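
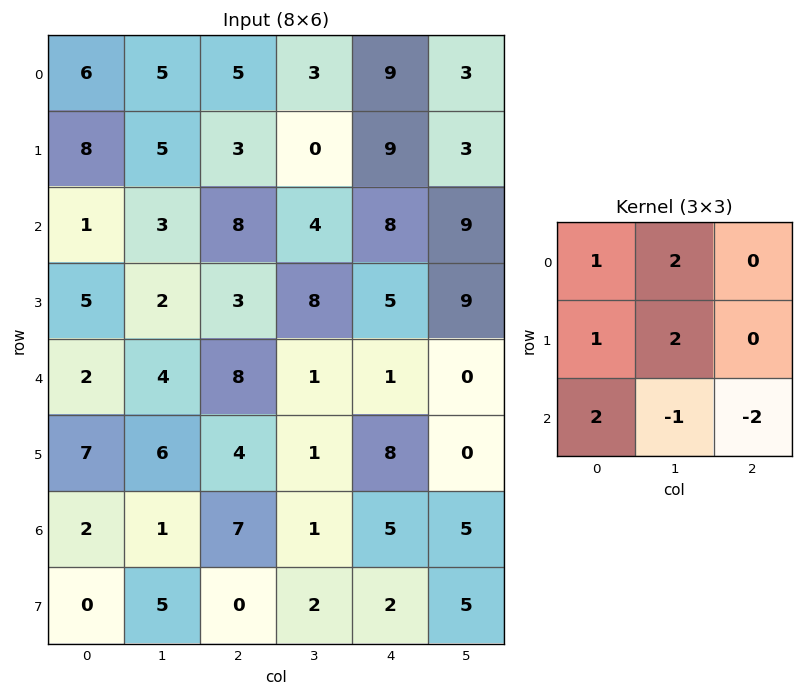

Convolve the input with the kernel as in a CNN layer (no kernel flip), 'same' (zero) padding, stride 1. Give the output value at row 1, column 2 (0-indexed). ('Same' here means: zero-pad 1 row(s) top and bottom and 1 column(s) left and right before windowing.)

The receptive field on the zero-padded input at this output position is [5 5 3 / 5 3 0 / 3 8 4]. Elementwise product with the kernel and sum: 5·1 + 5·2 + 5·1 + 3·2 + 3·2 + 8·-1 + 4·-2.

16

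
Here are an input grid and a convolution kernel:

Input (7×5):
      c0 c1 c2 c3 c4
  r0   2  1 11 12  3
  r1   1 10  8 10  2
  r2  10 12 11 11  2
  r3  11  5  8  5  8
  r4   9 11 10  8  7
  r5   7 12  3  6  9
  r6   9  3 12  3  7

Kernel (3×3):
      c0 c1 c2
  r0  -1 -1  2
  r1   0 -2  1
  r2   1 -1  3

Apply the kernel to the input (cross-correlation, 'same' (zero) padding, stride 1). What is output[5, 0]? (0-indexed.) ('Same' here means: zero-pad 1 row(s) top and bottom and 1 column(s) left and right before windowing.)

11

The receptive field on the zero-padded input at this output position is [0 9 11 / 0 7 12 / 0 9 3]. Elementwise product with the kernel and sum: 0·-1 + 9·-1 + 11·2 + 7·-2 + 12·1 + 0·1 + 9·-1 + 3·3.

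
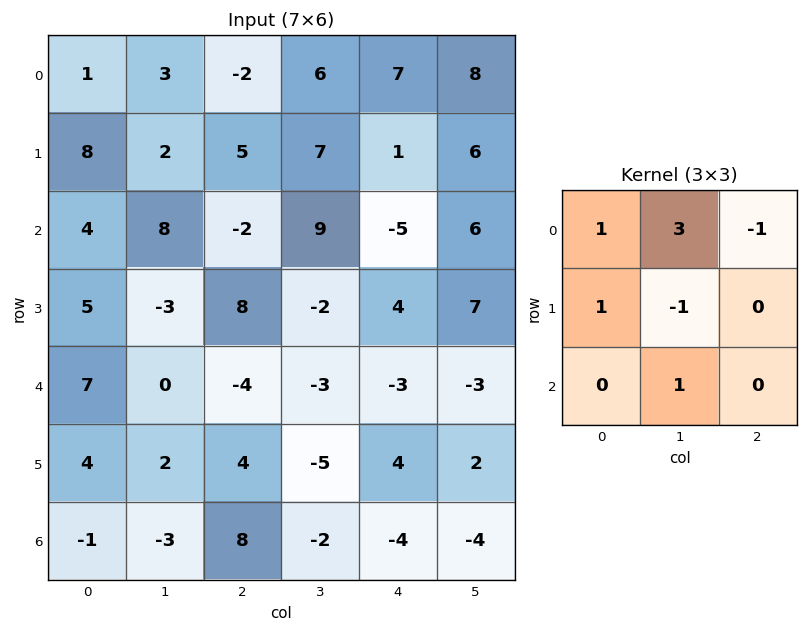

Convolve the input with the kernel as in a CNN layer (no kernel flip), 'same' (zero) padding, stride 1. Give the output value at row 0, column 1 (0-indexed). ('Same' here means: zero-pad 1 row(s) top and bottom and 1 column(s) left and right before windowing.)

0

The receptive field on the zero-padded input at this output position is [0 0 0 / 1 3 -2 / 8 2 5]. Elementwise product with the kernel and sum: 0·1 + 0·3 + 0·-1 + 1·1 + 3·-1 + 2·1.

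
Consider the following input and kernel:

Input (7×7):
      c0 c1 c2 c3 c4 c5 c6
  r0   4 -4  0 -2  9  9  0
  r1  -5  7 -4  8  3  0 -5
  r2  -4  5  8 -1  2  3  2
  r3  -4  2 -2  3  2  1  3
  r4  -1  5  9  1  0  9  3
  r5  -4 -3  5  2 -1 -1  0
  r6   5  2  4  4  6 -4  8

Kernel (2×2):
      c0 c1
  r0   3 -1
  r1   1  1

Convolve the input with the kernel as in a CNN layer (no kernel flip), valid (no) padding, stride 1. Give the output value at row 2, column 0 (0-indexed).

The receptive field on the input at this output position is [-4 5 / -4 2]. Elementwise product with the kernel and sum: -4·3 + 5·-1 + -4·1 + 2·1.

-19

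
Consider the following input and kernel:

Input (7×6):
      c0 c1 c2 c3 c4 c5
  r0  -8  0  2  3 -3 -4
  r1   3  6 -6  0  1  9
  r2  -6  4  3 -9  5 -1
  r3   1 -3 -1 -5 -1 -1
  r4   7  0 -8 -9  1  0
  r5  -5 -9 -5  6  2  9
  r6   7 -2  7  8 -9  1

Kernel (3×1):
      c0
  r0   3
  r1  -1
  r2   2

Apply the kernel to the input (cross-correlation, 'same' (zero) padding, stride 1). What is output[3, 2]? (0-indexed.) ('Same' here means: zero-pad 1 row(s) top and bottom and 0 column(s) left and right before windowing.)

The receptive field on the zero-padded input at this output position is [3 / -1 / -8]. Elementwise product with the kernel and sum: 3·3 + -1·-1 + -8·2.

-6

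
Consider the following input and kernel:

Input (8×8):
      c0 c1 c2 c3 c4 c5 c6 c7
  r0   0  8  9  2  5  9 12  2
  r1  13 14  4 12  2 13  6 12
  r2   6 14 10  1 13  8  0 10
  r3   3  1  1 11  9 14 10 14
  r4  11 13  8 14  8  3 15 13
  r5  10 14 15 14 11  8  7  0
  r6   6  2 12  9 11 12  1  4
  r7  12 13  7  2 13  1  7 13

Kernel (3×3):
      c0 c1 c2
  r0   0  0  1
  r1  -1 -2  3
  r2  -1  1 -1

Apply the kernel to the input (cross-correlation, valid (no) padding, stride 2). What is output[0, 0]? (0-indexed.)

-22

The receptive field on the input at this output position is [0 8 9 / 13 14 4 / 6 14 10]. Elementwise product with the kernel and sum: 9·1 + 13·-1 + 14·-2 + 4·3 + 6·-1 + 14·1 + 10·-1.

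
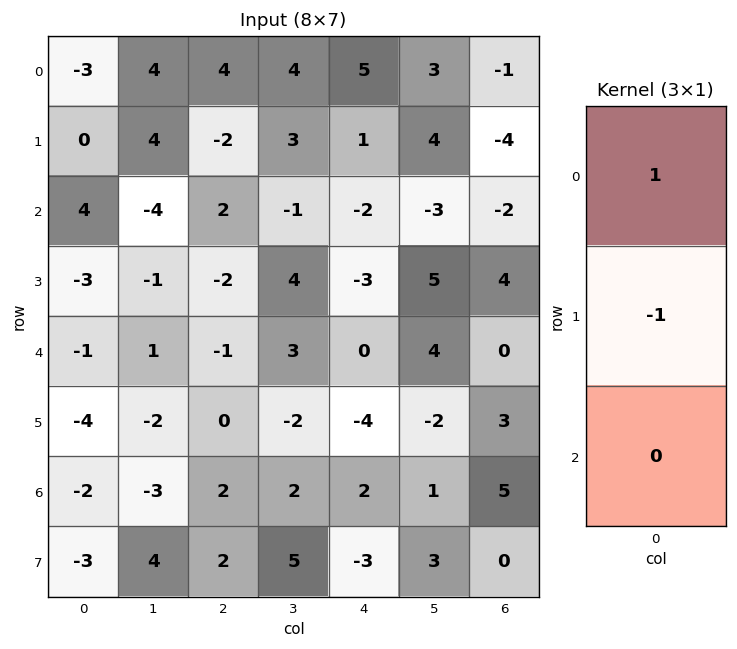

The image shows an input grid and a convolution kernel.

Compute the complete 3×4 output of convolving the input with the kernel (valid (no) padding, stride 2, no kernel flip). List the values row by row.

-3 6 4 3
7 4 1 -6
3 -1 4 -3

Output[0,0]: The receptive field on the input at this output position is [-3 / 0 / 4]. Elementwise product with the kernel and sum: -3·1 + 0·-1.
Output[0,1]: The receptive field on the input at this output position is [4 / -2 / 2]. Elementwise product with the kernel and sum: 4·1 + -2·-1.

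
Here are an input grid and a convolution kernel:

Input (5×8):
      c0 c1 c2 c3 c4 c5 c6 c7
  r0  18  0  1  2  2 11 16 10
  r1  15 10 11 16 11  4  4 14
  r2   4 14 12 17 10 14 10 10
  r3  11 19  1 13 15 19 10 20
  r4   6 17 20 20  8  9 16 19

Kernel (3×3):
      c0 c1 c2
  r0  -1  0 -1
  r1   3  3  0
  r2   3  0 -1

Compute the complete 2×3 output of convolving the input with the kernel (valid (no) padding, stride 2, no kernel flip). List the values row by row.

56 104 47
72 72 90

Output[0,0]: The receptive field on the input at this output position is [18 0 1 / 15 10 11 / 4 14 12]. Elementwise product with the kernel and sum: 18·-1 + 1·-1 + 15·3 + 10·3 + 4·3 + 12·-1.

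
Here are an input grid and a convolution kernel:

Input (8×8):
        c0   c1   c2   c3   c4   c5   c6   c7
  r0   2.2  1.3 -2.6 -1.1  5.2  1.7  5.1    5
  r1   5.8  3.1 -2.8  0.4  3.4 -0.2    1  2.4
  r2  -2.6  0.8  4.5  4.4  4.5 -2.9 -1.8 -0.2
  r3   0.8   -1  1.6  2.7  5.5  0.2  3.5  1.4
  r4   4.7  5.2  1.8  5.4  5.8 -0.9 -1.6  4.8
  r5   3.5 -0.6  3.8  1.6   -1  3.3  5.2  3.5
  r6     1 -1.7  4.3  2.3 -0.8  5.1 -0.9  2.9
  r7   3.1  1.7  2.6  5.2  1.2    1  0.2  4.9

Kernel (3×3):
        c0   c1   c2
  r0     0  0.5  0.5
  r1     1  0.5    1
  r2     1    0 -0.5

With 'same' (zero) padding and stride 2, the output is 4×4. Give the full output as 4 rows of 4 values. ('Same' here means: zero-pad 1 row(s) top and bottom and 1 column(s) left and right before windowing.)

0.85 1.8 3.7 7.85
4.45 3.9 7.95 -2.8
7.75 12.25 10.2 7.1
-0.6 4.55 12.85 10.45

Output[0,0]: The receptive field on the zero-padded input at this output position is [0 0 0 / 0 2.2 1.3 / 0 5.8 3.1]. Elementwise product with the kernel and sum: 0·0.5 + 0·0.5 + 0·1 + 2.2·0.5 + 1.3·1 + 0·1 + 3.1·-0.5.
Output[0,1]: The receptive field on the zero-padded input at this output position is [0 0 0 / 1.3 -2.6 -1.1 / 3.1 -2.8 0.4]. Elementwise product with the kernel and sum: 0·0.5 + 0·0.5 + 1.3·1 + -2.6·0.5 + -1.1·1 + 3.1·1 + 0.4·-0.5.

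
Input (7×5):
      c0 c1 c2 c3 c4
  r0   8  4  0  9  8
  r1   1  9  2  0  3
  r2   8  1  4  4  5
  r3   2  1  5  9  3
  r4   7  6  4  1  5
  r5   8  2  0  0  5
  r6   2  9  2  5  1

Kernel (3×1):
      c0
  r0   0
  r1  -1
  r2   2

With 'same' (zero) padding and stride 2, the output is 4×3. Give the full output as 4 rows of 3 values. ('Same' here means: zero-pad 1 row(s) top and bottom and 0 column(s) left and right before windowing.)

-6 4 -2
-4 6 1
9 -4 5
-2 -2 -1

Output[0,0]: The receptive field on the zero-padded input at this output position is [0 / 8 / 1]. Elementwise product with the kernel and sum: 8·-1 + 1·2.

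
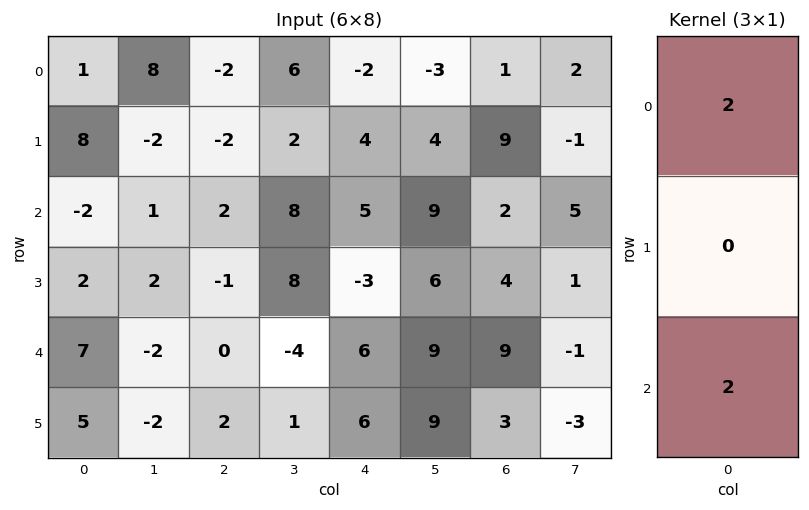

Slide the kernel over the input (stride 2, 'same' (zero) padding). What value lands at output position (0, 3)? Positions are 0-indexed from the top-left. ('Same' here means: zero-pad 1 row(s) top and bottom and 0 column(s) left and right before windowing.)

18

The receptive field on the zero-padded input at this output position is [0 / 1 / 9]. Elementwise product with the kernel and sum: 0·2 + 9·2.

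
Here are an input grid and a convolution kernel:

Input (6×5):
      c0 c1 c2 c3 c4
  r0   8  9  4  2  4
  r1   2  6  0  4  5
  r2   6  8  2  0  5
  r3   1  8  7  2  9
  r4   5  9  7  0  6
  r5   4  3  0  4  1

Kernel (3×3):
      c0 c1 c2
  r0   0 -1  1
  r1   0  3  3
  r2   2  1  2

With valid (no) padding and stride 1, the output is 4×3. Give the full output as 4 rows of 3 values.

Output[0,0]: The receptive field on the input at this output position is [8 9 4 / 2 6 0 / 6 8 2]. Elementwise product with the kernel and sum: 9·-1 + 4·1 + 6·3 + 0·3 + 6·2 + 8·1 + 2·2.

37 28 43
48 37 50
72 50 64
58 30 31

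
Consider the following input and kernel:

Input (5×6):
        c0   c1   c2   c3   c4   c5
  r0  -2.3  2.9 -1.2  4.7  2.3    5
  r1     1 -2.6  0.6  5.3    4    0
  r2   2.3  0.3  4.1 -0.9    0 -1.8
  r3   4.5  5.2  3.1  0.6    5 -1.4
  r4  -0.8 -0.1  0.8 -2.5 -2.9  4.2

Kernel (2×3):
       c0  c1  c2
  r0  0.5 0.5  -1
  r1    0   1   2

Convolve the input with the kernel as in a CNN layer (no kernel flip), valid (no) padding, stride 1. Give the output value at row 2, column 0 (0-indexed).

8.6

The receptive field on the input at this output position is [2.3 0.3 4.1 / 4.5 5.2 3.1]. Elementwise product with the kernel and sum: 2.3·0.5 + 0.3·0.5 + 4.1·-1 + 5.2·1 + 3.1·2.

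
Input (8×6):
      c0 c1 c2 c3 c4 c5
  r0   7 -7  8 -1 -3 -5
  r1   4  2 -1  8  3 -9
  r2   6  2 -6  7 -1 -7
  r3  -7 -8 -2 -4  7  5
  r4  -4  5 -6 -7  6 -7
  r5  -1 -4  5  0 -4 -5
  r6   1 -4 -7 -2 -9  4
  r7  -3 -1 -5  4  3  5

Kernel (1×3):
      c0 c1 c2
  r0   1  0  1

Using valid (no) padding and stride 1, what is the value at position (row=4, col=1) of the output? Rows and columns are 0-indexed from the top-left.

The receptive field on the input at this output position is [5 -6 -7]. Elementwise product with the kernel and sum: 5·1 + -7·1.

-2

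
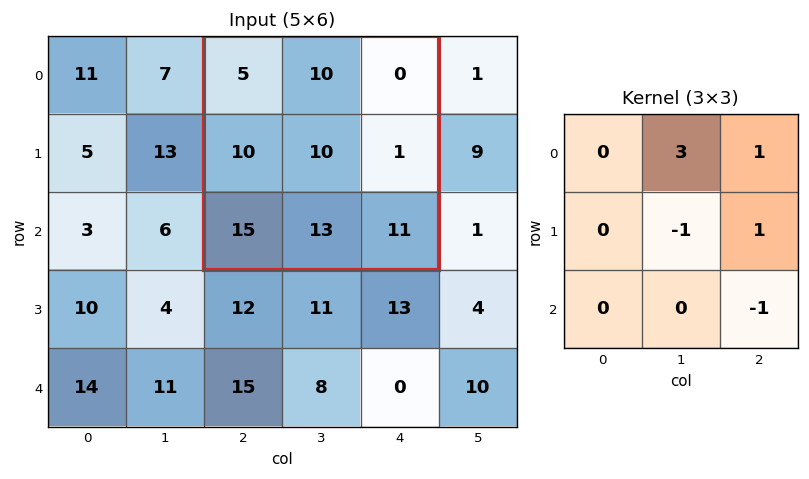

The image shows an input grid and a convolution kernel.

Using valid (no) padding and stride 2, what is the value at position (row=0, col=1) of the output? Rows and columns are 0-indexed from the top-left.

10

The receptive field on the input at this output position is [5 10 0 / 10 10 1 / 15 13 11]. Elementwise product with the kernel and sum: 10·3 + 0·1 + 10·-1 + 1·1 + 11·-1.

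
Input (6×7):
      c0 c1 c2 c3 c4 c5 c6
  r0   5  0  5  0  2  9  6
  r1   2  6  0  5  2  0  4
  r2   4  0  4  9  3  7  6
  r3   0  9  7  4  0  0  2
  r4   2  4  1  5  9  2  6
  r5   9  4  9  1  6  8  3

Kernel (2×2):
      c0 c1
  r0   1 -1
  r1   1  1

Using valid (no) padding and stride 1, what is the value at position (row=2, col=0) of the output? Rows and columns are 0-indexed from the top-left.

13

The receptive field on the input at this output position is [4 0 / 0 9]. Elementwise product with the kernel and sum: 4·1 + 0·-1 + 0·1 + 9·1.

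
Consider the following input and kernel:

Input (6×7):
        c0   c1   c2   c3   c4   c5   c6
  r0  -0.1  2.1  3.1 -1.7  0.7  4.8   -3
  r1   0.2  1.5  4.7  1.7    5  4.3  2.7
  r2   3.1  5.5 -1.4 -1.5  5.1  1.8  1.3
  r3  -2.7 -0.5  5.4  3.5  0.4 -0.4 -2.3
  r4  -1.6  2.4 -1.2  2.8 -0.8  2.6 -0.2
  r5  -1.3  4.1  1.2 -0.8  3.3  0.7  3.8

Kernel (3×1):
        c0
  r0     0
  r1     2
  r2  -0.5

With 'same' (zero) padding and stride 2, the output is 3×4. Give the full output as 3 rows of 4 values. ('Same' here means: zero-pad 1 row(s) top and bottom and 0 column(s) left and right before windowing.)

-0.3 3.85 -1.1 -7.35
7.55 -5.5 10 3.75
-2.55 -3 -3.25 -2.3

Output[0,0]: The receptive field on the zero-padded input at this output position is [0 / -0.1 / 0.2]. Elementwise product with the kernel and sum: -0.1·2 + 0.2·-0.5.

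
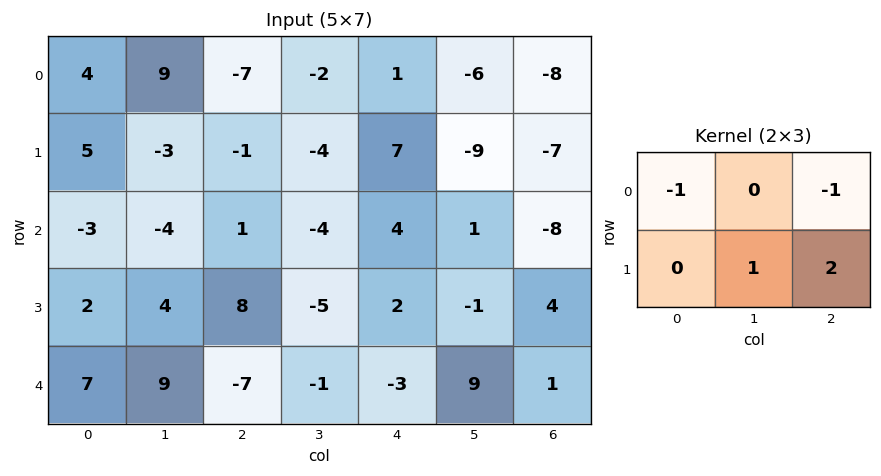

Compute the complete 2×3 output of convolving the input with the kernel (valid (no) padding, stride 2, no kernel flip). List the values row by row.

-2 16 -16
22 -6 11

Output[0,0]: The receptive field on the input at this output position is [4 9 -7 / 5 -3 -1]. Elementwise product with the kernel and sum: 4·-1 + -7·-1 + -3·1 + -1·2.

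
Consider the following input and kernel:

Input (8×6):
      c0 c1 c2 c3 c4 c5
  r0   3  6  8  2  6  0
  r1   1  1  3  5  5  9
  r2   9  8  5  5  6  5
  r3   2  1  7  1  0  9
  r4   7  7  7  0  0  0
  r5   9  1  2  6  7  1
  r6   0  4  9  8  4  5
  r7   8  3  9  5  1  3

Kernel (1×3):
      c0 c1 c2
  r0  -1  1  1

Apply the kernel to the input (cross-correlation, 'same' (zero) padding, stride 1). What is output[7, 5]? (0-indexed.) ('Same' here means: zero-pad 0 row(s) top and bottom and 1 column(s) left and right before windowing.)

The receptive field on the zero-padded input at this output position is [1 3 0]. Elementwise product with the kernel and sum: 1·-1 + 3·1 + 0·1.

2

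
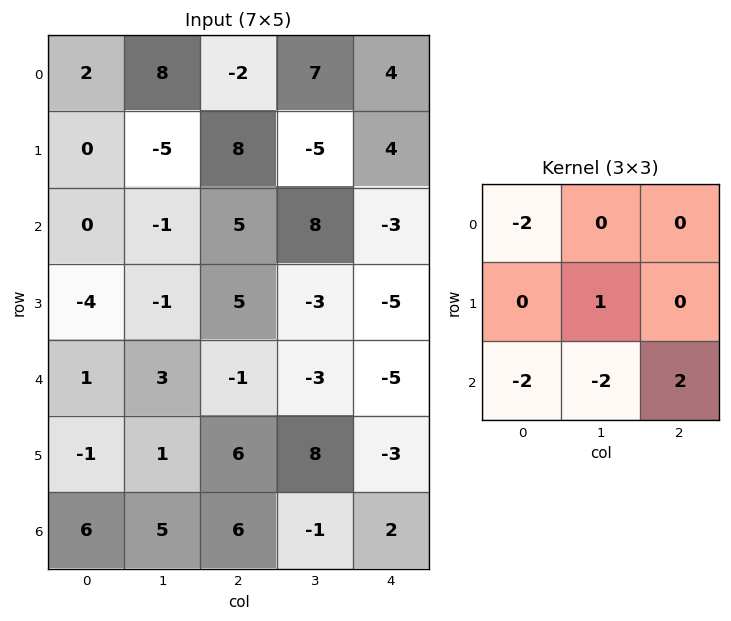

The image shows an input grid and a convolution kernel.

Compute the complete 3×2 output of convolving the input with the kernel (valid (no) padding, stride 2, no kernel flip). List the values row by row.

Output[0,0]: The receptive field on the input at this output position is [2 8 -2 / 0 -5 8 / 0 -1 5]. Elementwise product with the kernel and sum: 2·-2 + -5·1 + 0·-2 + -1·-2 + 5·2.

3 -33
-11 -15
-11 4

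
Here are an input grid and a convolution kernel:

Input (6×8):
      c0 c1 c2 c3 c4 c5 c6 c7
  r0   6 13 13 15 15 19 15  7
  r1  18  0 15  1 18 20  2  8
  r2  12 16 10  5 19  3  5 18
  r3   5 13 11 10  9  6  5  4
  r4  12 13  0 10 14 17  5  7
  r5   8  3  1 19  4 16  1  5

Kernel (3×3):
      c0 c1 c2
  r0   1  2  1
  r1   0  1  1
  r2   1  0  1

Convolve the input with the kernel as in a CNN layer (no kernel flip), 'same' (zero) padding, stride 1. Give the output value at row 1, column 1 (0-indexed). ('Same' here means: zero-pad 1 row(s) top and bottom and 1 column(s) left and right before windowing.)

82

The receptive field on the zero-padded input at this output position is [6 13 13 / 18 0 15 / 12 16 10]. Elementwise product with the kernel and sum: 6·1 + 13·2 + 13·1 + 0·1 + 15·1 + 12·1 + 10·1.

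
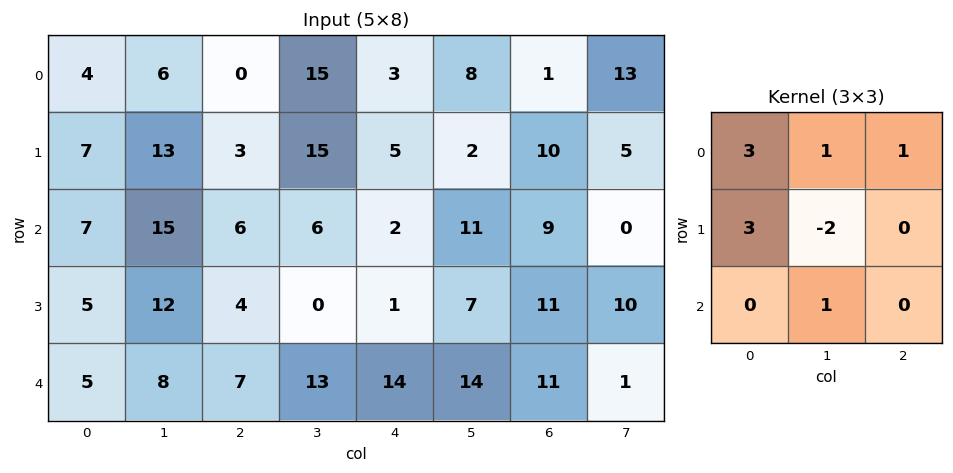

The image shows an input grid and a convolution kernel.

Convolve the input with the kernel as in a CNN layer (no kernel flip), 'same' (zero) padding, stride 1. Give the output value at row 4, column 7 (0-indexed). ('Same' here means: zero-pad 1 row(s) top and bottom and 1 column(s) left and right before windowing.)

The receptive field on the zero-padded input at this output position is [11 10 0 / 11 1 0 / 0 0 0]. Elementwise product with the kernel and sum: 11·3 + 10·1 + 0·1 + 11·3 + 1·-2 + 0·1.

74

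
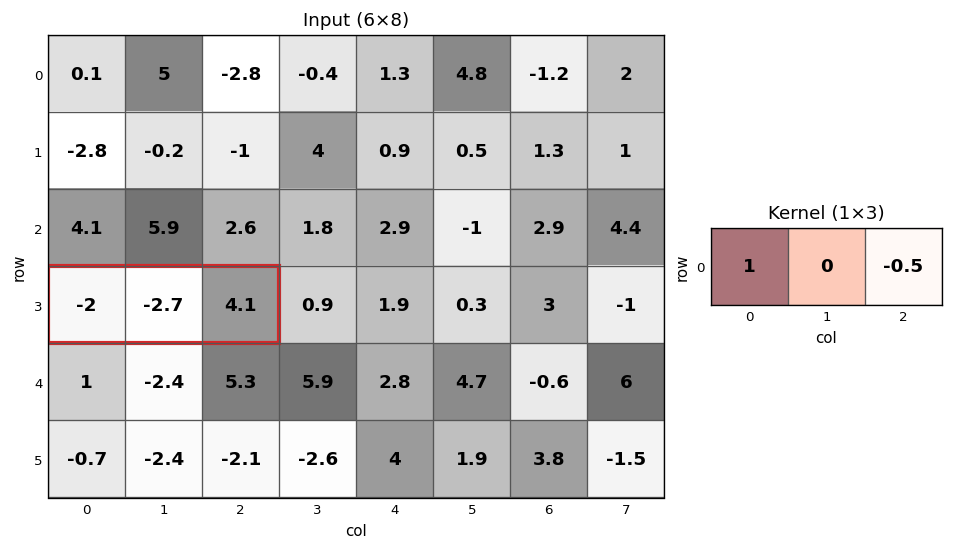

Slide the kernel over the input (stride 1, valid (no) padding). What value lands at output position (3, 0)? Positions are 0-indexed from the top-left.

The receptive field on the input at this output position is [-2 -2.7 4.1]. Elementwise product with the kernel and sum: -2·1 + 4.1·-0.5.

-4.05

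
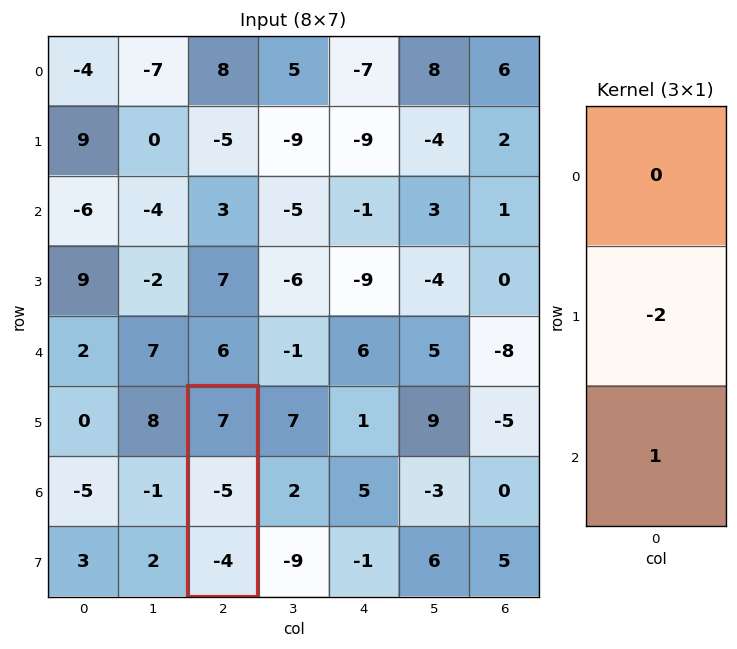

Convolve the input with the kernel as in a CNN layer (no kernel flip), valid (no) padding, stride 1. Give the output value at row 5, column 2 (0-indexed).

The receptive field on the input at this output position is [7 / -5 / -4]. Elementwise product with the kernel and sum: -5·-2 + -4·1.

6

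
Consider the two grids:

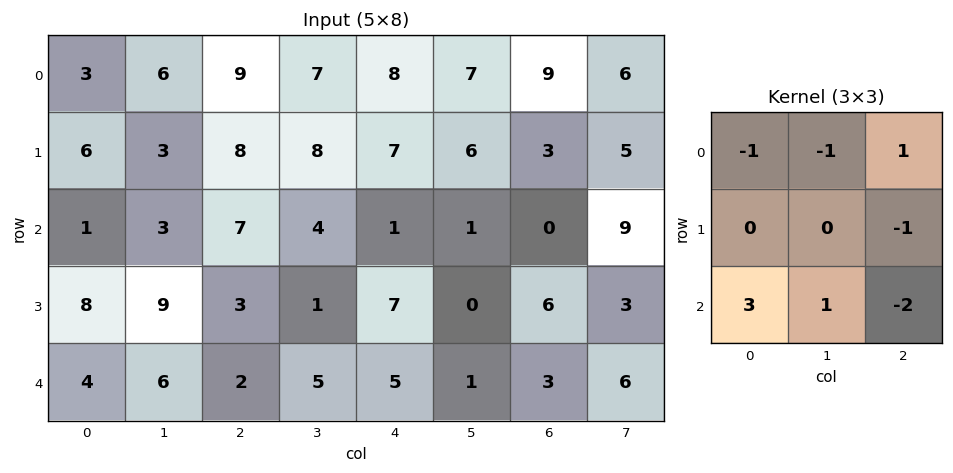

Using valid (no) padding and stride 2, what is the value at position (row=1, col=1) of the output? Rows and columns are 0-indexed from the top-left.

The receptive field on the input at this output position is [7 4 1 / 3 1 7 / 2 5 5]. Elementwise product with the kernel and sum: 7·-1 + 4·-1 + 1·1 + 7·-1 + 2·3 + 5·1 + 5·-2.

-16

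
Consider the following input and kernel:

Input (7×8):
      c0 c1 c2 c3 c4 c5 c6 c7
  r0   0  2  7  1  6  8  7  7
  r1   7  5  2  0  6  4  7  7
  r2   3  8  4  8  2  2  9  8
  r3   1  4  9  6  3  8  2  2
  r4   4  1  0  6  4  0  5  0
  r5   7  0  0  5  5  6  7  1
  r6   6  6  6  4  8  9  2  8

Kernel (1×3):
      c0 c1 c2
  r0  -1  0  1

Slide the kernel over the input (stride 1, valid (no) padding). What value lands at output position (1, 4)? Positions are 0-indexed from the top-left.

The receptive field on the input at this output position is [6 4 7]. Elementwise product with the kernel and sum: 6·-1 + 7·1.

1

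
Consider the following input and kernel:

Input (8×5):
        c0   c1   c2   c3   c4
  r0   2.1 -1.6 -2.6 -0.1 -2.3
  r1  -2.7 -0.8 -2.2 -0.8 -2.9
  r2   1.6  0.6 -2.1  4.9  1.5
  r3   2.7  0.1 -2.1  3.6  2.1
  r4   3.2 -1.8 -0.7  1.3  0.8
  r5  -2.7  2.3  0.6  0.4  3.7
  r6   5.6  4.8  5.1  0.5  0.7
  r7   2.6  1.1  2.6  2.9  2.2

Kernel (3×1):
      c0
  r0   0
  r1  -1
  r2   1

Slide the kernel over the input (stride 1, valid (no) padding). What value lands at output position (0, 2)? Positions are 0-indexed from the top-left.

The receptive field on the input at this output position is [-2.6 / -2.2 / -2.1]. Elementwise product with the kernel and sum: -2.2·-1 + -2.1·1.

0.1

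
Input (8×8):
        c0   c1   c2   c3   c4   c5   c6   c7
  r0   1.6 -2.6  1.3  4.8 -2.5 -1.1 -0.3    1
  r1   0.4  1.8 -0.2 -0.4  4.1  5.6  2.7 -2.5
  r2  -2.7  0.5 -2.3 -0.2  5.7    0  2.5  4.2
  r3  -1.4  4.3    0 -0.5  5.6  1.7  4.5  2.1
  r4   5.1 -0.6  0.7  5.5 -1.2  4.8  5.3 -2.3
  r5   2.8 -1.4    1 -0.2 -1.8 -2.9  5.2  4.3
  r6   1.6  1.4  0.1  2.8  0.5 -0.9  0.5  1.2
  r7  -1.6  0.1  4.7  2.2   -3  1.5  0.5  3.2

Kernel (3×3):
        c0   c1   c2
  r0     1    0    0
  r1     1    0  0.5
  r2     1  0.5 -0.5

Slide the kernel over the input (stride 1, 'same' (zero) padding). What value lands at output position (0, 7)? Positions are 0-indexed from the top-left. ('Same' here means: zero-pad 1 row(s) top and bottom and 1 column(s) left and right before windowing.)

1.15

The receptive field on the zero-padded input at this output position is [0 0 0 / -0.3 1 0 / 2.7 -2.5 0]. Elementwise product with the kernel and sum: 0·1 + -0.3·1 + 0·0.5 + 2.7·1 + -2.5·0.5 + 0·-0.5.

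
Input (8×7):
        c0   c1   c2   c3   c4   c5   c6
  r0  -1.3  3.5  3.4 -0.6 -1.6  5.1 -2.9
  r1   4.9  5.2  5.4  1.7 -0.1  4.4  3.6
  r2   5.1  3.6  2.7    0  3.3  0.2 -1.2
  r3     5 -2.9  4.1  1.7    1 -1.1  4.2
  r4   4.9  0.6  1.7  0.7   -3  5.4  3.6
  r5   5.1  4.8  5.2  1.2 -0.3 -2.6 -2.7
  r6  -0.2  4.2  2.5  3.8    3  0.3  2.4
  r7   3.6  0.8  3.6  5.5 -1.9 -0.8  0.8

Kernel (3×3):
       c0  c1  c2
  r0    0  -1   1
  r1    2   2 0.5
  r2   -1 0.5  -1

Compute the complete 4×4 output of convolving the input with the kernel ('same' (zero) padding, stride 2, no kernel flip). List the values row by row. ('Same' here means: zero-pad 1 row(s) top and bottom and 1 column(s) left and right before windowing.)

-3.6 9.3 -8 1.8
17.7 12.15 11.1 -2.4
-0.05 -0.85 -2.75 15.05
2.4 6.8 5.8 9.3

Output[0,0]: The receptive field on the zero-padded input at this output position is [0 0 0 / 0 -1.3 3.5 / 0 4.9 5.2]. Elementwise product with the kernel and sum: 0·-1 + 0·1 + 0·2 + -1.3·2 + 3.5·0.5 + 0·-1 + 4.9·0.5 + 5.2·-1.
Output[0,1]: The receptive field on the zero-padded input at this output position is [0 0 0 / 3.5 3.4 -0.6 / 5.2 5.4 1.7]. Elementwise product with the kernel and sum: 0·-1 + 0·1 + 3.5·2 + 3.4·2 + -0.6·0.5 + 5.2·-1 + 5.4·0.5 + 1.7·-1.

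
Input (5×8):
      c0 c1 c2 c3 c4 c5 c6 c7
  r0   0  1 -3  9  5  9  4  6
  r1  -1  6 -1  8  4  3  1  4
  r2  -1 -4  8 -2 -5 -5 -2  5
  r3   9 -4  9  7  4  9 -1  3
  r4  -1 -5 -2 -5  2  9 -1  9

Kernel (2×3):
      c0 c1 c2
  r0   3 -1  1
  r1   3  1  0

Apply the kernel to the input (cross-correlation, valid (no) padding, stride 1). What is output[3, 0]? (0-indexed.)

The receptive field on the input at this output position is [9 -4 9 / -1 -5 -2]. Elementwise product with the kernel and sum: 9·3 + -4·-1 + 9·1 + -1·3 + -5·1.

32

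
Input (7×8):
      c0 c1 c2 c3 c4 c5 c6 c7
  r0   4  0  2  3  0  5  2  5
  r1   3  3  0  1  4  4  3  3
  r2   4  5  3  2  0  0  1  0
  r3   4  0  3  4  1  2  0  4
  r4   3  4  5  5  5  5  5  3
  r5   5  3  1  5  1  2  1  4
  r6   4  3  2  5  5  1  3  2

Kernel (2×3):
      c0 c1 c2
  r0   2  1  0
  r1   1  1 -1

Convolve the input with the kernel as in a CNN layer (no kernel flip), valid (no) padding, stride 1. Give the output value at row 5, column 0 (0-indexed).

The receptive field on the input at this output position is [5 3 1 / 4 3 2]. Elementwise product with the kernel and sum: 5·2 + 3·1 + 4·1 + 3·1 + 2·-1.

18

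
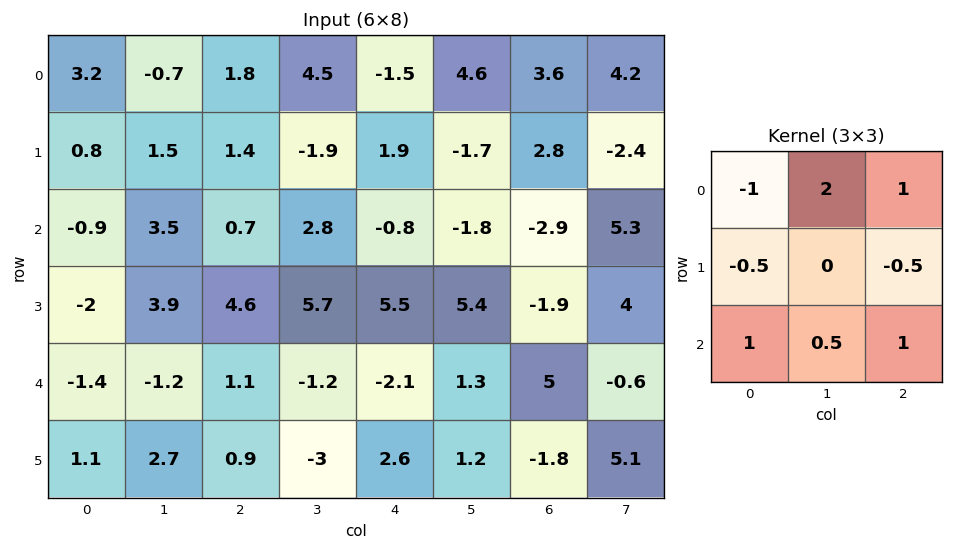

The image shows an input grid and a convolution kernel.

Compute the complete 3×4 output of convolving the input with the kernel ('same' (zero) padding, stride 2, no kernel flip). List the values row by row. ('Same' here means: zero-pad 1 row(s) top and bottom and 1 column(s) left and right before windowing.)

Output[0,0]: The receptive field on the zero-padded input at this output position is [0 0 0 / 0 3.2 -0.7 / 0 0.8 1.5]. Elementwise product with the kernel and sum: 0·-1 + 0·2 + 0·1 + 0·-0.5 + -0.7·-0.5 + 0·1 + 0.8·0.5 + 1.5·1.

2.25 -1.6 -7.2 -7.1
4.25 8.15 17.35 11.6
3.75 12.35 10.15 -0.15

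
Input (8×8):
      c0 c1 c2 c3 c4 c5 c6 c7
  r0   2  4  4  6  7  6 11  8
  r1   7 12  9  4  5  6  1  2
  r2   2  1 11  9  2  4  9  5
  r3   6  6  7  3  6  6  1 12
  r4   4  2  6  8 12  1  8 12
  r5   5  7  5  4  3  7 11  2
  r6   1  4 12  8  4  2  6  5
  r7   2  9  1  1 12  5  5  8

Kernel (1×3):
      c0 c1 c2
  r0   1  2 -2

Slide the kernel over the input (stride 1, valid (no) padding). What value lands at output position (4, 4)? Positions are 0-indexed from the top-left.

-2

The receptive field on the input at this output position is [12 1 8]. Elementwise product with the kernel and sum: 12·1 + 1·2 + 8·-2.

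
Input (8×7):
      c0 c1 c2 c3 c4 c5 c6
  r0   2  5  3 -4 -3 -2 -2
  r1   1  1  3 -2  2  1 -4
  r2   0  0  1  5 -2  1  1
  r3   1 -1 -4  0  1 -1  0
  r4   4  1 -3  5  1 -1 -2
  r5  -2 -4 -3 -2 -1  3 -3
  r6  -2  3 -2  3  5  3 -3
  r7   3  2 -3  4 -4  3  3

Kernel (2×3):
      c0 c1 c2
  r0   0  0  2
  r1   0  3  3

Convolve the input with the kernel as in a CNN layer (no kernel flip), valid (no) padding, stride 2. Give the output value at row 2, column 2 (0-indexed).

The receptive field on the input at this output position is [1 -1 -2 / -1 3 -3]. Elementwise product with the kernel and sum: -2·2 + 3·3 + -3·3.

-4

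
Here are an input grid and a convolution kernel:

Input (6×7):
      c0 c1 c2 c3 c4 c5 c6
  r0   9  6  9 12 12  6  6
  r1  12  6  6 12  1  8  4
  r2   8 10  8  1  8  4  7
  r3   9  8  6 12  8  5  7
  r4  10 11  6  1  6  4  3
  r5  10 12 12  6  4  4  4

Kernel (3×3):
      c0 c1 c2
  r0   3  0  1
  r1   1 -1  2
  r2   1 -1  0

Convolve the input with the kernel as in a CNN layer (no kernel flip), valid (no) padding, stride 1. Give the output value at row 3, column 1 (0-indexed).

The receptive field on the input at this output position is [8 6 12 / 11 6 1 / 12 12 6]. Elementwise product with the kernel and sum: 8·3 + 12·1 + 11·1 + 6·-1 + 1·2 + 12·1 + 12·-1.

43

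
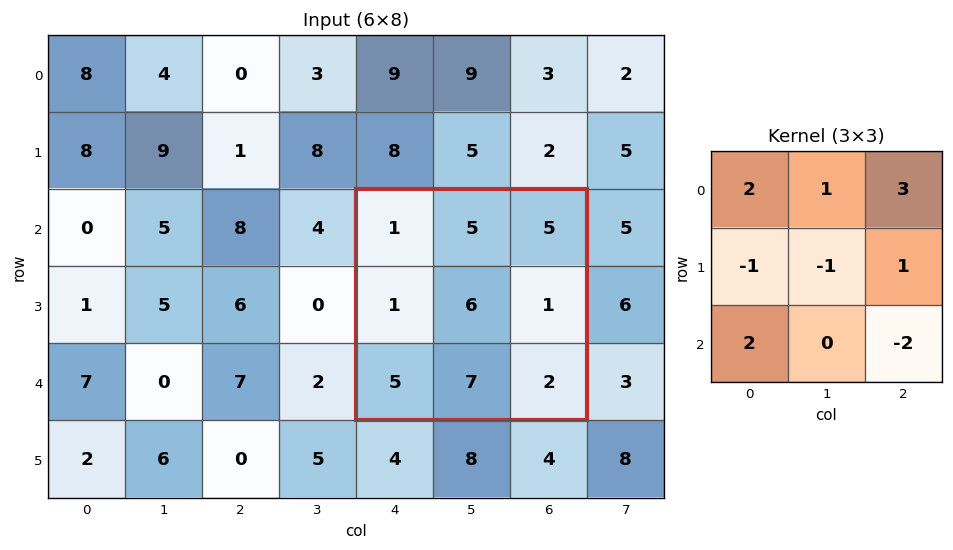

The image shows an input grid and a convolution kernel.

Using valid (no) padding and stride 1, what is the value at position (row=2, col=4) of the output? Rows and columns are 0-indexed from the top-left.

The receptive field on the input at this output position is [1 5 5 / 1 6 1 / 5 7 2]. Elementwise product with the kernel and sum: 1·2 + 5·1 + 5·3 + 1·-1 + 6·-1 + 1·1 + 5·2 + 2·-2.

22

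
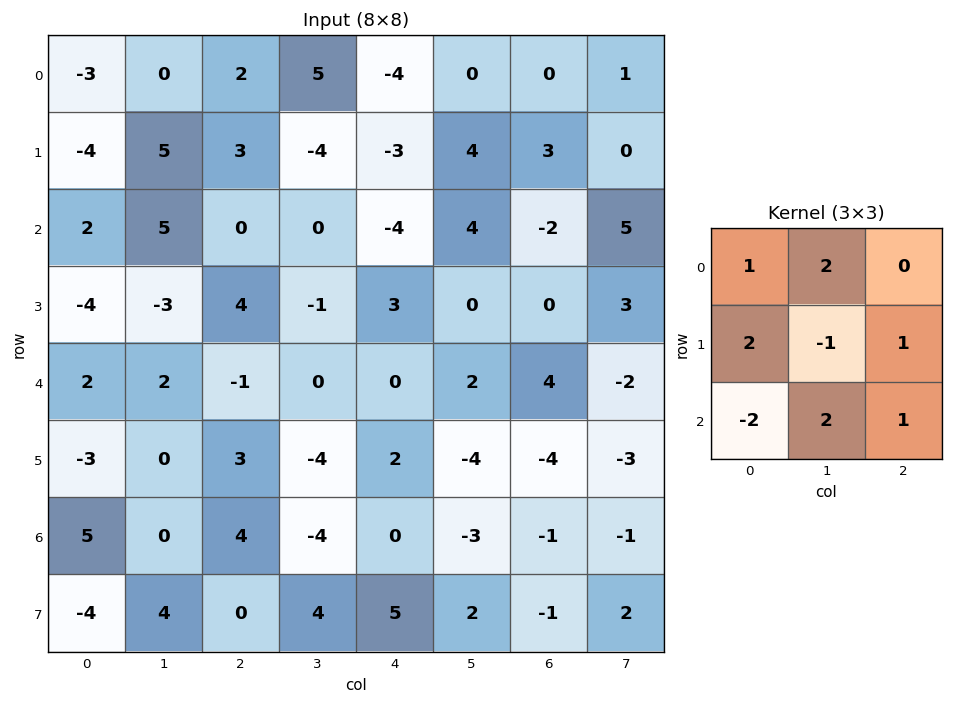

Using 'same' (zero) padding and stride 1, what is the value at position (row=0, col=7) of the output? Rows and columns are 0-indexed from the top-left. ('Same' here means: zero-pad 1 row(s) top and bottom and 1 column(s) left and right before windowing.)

-7

The receptive field on the zero-padded input at this output position is [0 0 0 / 0 1 0 / 3 0 0]. Elementwise product with the kernel and sum: 0·1 + 0·2 + 0·2 + 1·-1 + 0·1 + 3·-2 + 0·2 + 0·1.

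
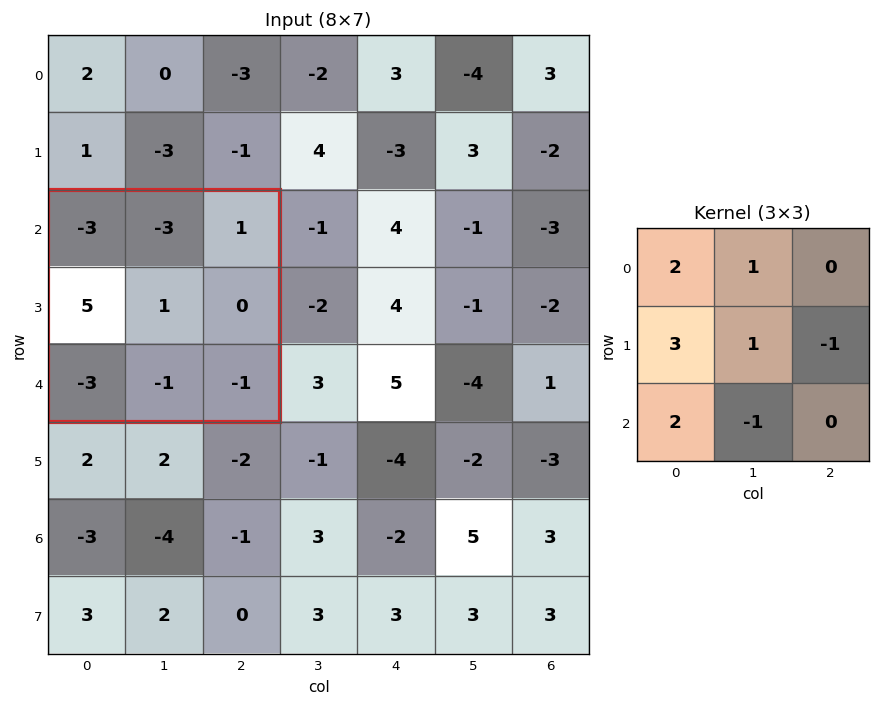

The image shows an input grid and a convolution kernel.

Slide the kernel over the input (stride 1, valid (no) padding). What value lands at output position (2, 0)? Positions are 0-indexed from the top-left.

2

The receptive field on the input at this output position is [-3 -3 1 / 5 1 0 / -3 -1 -1]. Elementwise product with the kernel and sum: -3·2 + -3·1 + 5·3 + 1·1 + 0·-1 + -3·2 + -1·-1.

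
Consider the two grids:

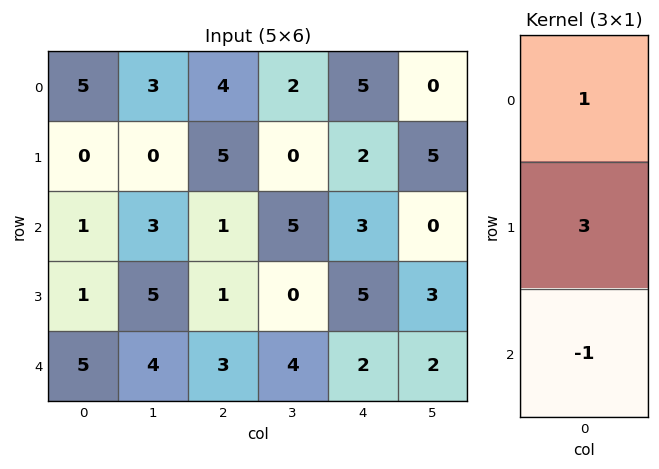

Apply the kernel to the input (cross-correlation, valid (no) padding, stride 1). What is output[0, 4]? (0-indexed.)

8

The receptive field on the input at this output position is [5 / 2 / 3]. Elementwise product with the kernel and sum: 5·1 + 2·3 + 3·-1.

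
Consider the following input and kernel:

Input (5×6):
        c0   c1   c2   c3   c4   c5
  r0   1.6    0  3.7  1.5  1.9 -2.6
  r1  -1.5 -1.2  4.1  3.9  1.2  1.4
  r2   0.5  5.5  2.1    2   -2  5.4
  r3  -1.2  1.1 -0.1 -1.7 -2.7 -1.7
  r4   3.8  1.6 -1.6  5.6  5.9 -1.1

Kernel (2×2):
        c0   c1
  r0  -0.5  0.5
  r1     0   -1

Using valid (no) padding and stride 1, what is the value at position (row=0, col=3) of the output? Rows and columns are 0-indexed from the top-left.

The receptive field on the input at this output position is [1.5 1.9 / 3.9 1.2]. Elementwise product with the kernel and sum: 1.5·-0.5 + 1.9·0.5 + 1.2·-1.

-1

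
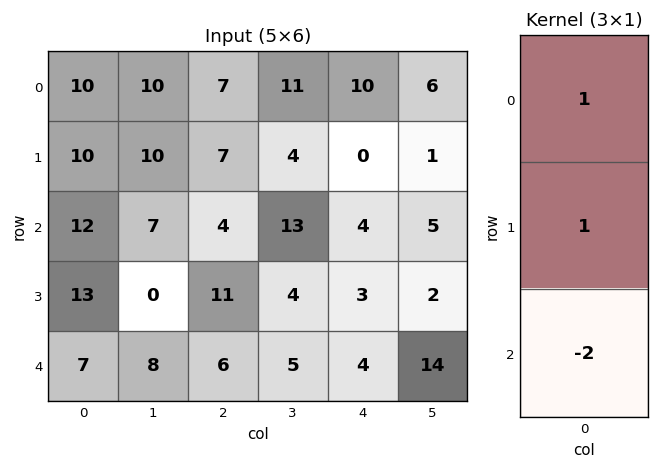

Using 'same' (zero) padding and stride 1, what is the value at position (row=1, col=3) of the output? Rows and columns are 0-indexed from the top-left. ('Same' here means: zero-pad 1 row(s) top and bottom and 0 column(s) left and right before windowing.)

-11

The receptive field on the zero-padded input at this output position is [11 / 4 / 13]. Elementwise product with the kernel and sum: 11·1 + 4·1 + 13·-2.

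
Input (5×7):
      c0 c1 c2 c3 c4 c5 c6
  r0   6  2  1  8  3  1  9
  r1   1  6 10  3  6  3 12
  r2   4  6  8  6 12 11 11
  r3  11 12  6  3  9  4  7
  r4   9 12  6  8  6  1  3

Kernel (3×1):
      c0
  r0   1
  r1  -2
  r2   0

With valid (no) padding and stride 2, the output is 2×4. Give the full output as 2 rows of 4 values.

4 -19 -9 -15
-18 -4 -6 -3

Output[0,0]: The receptive field on the input at this output position is [6 / 1 / 4]. Elementwise product with the kernel and sum: 6·1 + 1·-2.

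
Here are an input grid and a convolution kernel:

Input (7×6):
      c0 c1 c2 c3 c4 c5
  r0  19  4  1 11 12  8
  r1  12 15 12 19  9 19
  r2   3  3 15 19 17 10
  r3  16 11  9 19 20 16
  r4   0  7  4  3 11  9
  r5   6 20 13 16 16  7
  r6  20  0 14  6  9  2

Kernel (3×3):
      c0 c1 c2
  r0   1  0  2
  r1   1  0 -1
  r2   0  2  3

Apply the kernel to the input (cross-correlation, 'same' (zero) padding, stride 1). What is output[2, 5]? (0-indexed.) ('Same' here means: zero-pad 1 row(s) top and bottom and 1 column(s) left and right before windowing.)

The receptive field on the zero-padded input at this output position is [9 19 0 / 17 10 0 / 20 16 0]. Elementwise product with the kernel and sum: 9·1 + 0·2 + 17·1 + 0·-1 + 16·2 + 0·3.

58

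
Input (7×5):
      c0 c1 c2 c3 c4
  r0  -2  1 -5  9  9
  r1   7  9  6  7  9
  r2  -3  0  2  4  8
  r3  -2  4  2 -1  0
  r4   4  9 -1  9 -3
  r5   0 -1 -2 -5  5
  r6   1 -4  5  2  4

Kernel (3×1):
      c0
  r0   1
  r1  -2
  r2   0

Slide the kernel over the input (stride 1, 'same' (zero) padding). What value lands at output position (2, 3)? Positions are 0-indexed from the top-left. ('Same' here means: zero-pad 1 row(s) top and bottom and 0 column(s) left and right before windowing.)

-1

The receptive field on the zero-padded input at this output position is [7 / 4 / -1]. Elementwise product with the kernel and sum: 7·1 + 4·-2.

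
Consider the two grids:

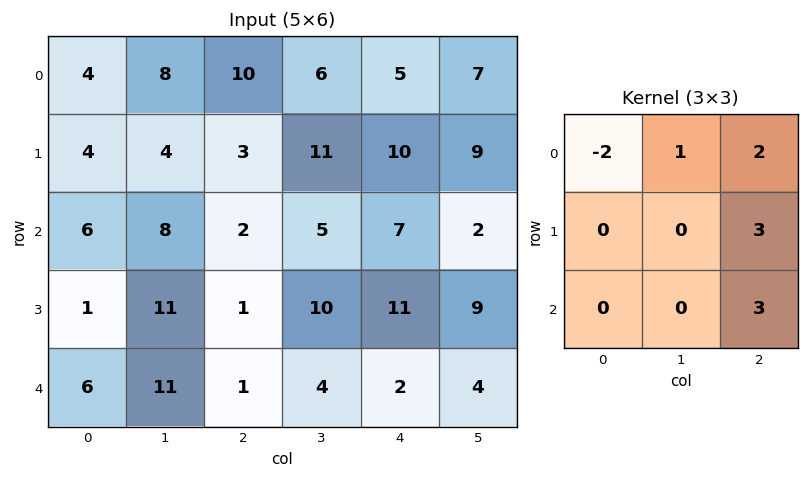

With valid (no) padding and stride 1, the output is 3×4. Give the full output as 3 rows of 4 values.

35 54 47 40
11 62 79 39
6 38 54 40

Output[0,0]: The receptive field on the input at this output position is [4 8 10 / 4 4 3 / 6 8 2]. Elementwise product with the kernel and sum: 4·-2 + 8·1 + 10·2 + 3·3 + 2·3.
Output[0,1]: The receptive field on the input at this output position is [8 10 6 / 4 3 11 / 8 2 5]. Elementwise product with the kernel and sum: 8·-2 + 10·1 + 6·2 + 11·3 + 5·3.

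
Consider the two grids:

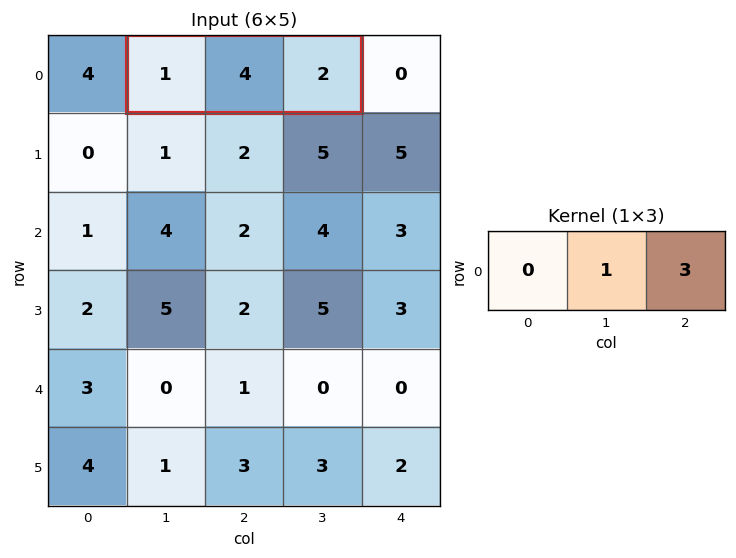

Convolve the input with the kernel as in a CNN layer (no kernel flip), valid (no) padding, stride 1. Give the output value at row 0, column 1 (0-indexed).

10

The receptive field on the input at this output position is [1 4 2]. Elementwise product with the kernel and sum: 4·1 + 2·3.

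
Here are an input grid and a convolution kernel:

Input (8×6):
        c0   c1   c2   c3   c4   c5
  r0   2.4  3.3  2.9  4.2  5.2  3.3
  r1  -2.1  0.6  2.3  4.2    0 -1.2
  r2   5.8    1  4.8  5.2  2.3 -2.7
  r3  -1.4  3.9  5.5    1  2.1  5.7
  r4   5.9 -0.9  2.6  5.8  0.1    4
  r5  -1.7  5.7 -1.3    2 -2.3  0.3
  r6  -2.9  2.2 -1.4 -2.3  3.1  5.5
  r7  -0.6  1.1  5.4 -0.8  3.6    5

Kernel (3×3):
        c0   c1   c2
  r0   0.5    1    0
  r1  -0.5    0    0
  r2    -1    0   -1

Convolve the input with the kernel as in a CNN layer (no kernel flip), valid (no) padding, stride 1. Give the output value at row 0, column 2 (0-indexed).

-2.6

The receptive field on the input at this output position is [2.9 4.2 5.2 / 2.3 4.2 0 / 4.8 5.2 2.3]. Elementwise product with the kernel and sum: 2.9·0.5 + 4.2·1 + 2.3·-0.5 + 4.8·-1 + 2.3·-1.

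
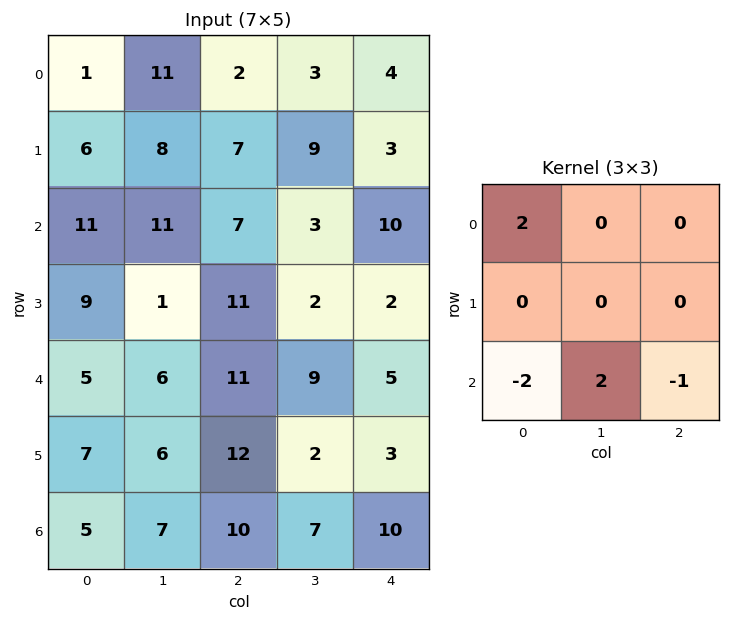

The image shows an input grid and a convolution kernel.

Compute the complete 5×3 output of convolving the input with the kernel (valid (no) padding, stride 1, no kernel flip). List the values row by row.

-5 11 -14
-15 34 -6
13 23 5
4 12 -1
4 11 6

Output[0,0]: The receptive field on the input at this output position is [1 11 2 / 6 8 7 / 11 11 7]. Elementwise product with the kernel and sum: 1·2 + 11·-2 + 11·2 + 7·-1.
Output[0,1]: The receptive field on the input at this output position is [11 2 3 / 8 7 9 / 11 7 3]. Elementwise product with the kernel and sum: 11·2 + 11·-2 + 7·2 + 3·-1.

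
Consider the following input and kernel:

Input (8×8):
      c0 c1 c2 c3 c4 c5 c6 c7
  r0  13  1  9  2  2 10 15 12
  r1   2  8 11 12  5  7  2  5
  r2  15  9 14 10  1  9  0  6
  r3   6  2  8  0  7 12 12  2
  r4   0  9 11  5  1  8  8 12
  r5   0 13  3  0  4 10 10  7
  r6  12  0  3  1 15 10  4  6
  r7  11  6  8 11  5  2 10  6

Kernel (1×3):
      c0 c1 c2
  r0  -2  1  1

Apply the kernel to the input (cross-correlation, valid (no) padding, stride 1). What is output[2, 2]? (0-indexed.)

-17

The receptive field on the input at this output position is [14 10 1]. Elementwise product with the kernel and sum: 14·-2 + 10·1 + 1·1.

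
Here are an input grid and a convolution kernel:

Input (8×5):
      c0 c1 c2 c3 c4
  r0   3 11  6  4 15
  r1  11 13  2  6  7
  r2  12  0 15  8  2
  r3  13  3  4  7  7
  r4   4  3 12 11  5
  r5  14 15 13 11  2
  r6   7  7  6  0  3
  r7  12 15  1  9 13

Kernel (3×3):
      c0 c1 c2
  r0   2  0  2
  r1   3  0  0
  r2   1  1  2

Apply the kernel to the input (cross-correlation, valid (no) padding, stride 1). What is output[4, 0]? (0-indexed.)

100

The receptive field on the input at this output position is [4 3 12 / 14 15 13 / 7 7 6]. Elementwise product with the kernel and sum: 4·2 + 12·2 + 14·3 + 7·1 + 7·1 + 6·2.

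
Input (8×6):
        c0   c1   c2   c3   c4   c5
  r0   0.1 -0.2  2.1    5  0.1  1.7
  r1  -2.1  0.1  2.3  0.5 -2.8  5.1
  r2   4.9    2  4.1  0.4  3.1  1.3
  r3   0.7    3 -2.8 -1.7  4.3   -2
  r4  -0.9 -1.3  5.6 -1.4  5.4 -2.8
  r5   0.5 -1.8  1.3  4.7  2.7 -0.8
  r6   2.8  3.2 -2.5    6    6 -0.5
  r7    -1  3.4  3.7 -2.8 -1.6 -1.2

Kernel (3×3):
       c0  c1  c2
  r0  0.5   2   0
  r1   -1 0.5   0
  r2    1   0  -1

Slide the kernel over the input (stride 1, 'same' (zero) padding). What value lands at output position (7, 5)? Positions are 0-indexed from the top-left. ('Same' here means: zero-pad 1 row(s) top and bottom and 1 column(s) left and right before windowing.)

The receptive field on the zero-padded input at this output position is [6 -0.5 0 / -1.6 -1.2 0 / 0 0 0]. Elementwise product with the kernel and sum: 6·0.5 + -0.5·2 + -1.6·-1 + -1.2·0.5 + 0·1 + 0·-1.

3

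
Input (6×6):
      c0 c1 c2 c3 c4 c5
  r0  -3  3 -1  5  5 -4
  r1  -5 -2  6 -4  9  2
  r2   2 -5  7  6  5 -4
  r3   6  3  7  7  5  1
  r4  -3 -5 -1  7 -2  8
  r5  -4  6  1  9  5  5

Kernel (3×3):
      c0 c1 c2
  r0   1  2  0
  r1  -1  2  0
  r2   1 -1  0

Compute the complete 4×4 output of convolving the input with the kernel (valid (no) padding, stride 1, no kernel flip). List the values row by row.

11 3 -4 38
-18 25 3 20
-6 16 18 28
-5 25 28 10

Output[0,0]: The receptive field on the input at this output position is [-3 3 -1 / -5 -2 6 / 2 -5 7]. Elementwise product with the kernel and sum: -3·1 + 3·2 + -5·-1 + -2·2 + 2·1 + -5·-1.
Output[0,1]: The receptive field on the input at this output position is [3 -1 5 / -2 6 -4 / -5 7 6]. Elementwise product with the kernel and sum: 3·1 + -1·2 + -2·-1 + 6·2 + -5·1 + 7·-1.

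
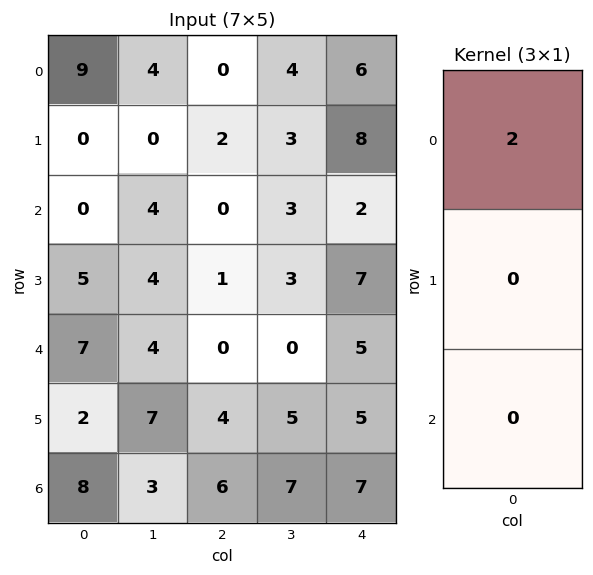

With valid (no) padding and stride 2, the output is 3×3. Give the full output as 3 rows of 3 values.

Output[0,0]: The receptive field on the input at this output position is [9 / 0 / 0]. Elementwise product with the kernel and sum: 9·2.
Output[0,1]: The receptive field on the input at this output position is [0 / 2 / 0]. Elementwise product with the kernel and sum: 0·2.

18 0 12
0 0 4
14 0 10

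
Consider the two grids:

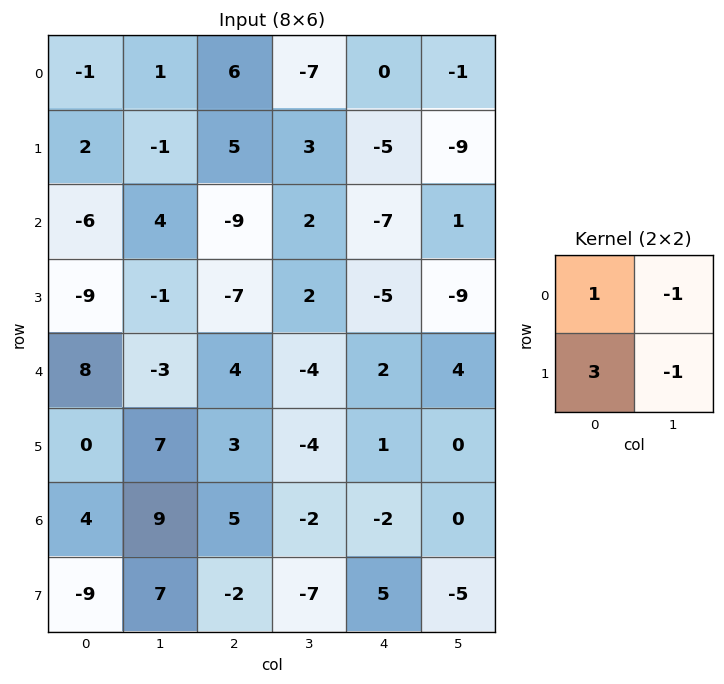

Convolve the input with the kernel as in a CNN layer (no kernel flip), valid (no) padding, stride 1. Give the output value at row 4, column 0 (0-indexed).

The receptive field on the input at this output position is [8 -3 / 0 7]. Elementwise product with the kernel and sum: 8·1 + -3·-1 + 0·3 + 7·-1.

4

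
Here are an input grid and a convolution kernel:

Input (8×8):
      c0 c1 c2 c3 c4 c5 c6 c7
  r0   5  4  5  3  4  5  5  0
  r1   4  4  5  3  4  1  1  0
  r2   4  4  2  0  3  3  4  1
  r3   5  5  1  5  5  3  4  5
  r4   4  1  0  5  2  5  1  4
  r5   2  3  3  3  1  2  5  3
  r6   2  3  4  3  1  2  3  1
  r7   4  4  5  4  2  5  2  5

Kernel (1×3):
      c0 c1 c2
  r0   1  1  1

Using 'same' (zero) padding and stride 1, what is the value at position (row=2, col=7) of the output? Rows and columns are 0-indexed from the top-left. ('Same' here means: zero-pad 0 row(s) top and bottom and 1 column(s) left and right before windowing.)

5

The receptive field on the zero-padded input at this output position is [4 1 0]. Elementwise product with the kernel and sum: 4·1 + 1·1 + 0·1.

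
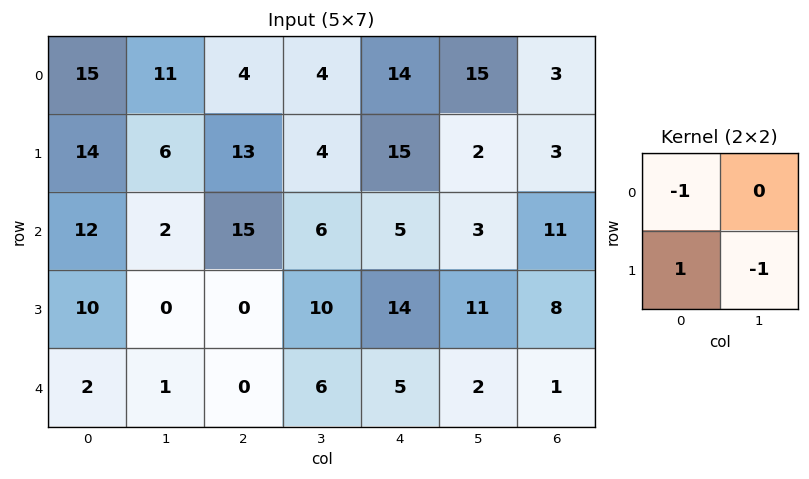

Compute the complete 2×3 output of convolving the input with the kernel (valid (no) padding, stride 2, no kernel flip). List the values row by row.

-7 5 -1
-2 -25 -2

Output[0,0]: The receptive field on the input at this output position is [15 11 / 14 6]. Elementwise product with the kernel and sum: 15·-1 + 14·1 + 6·-1.
Output[0,1]: The receptive field on the input at this output position is [4 4 / 13 4]. Elementwise product with the kernel and sum: 4·-1 + 13·1 + 4·-1.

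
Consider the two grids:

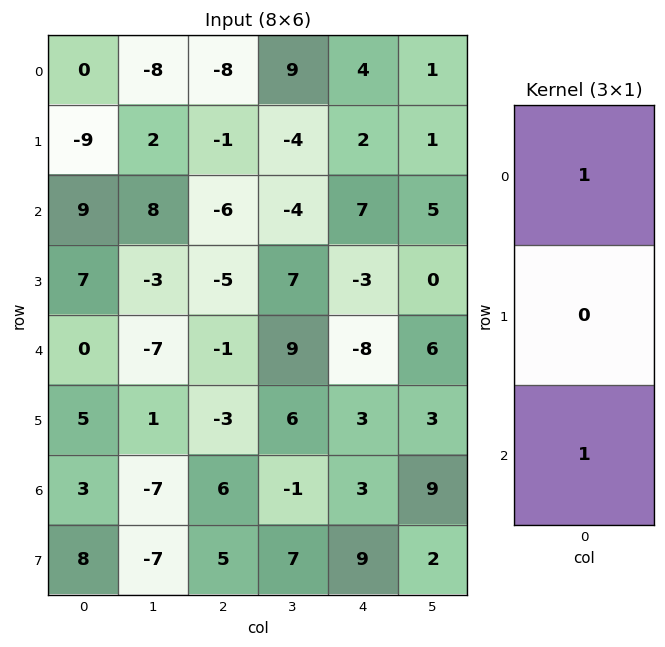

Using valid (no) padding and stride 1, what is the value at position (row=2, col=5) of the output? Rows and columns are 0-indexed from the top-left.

11

The receptive field on the input at this output position is [5 / 0 / 6]. Elementwise product with the kernel and sum: 5·1 + 6·1.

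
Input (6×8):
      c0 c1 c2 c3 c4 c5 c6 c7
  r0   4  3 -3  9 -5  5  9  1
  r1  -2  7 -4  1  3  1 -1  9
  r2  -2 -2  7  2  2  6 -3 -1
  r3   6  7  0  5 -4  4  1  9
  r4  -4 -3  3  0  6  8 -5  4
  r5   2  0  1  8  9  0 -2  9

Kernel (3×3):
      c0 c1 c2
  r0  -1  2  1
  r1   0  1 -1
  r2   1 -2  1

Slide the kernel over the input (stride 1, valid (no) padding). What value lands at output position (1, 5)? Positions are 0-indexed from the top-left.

15

The receptive field on the input at this output position is [1 -1 9 / 6 -3 -1 / 4 1 9]. Elementwise product with the kernel and sum: 1·-1 + -1·2 + 9·1 + -3·1 + -1·-1 + 4·1 + 1·-2 + 9·1.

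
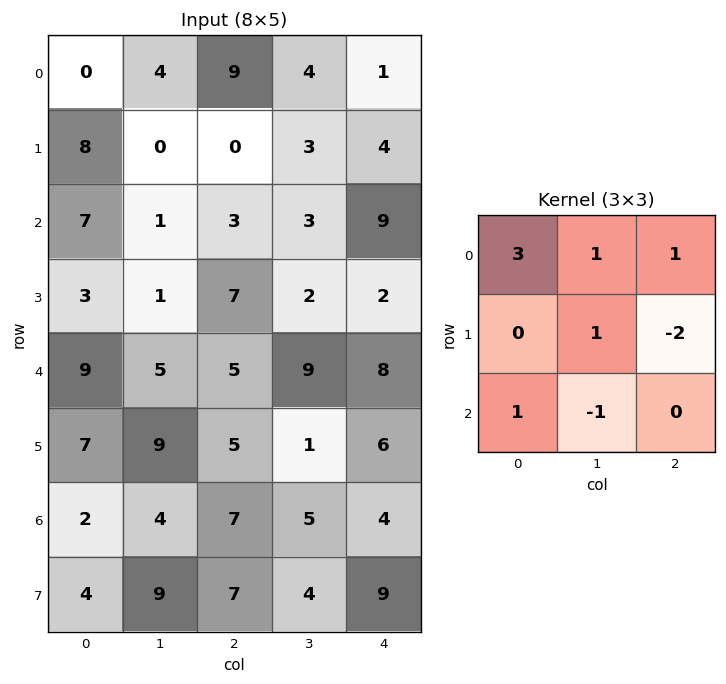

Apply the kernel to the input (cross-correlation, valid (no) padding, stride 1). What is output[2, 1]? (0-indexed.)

12

The receptive field on the input at this output position is [1 3 3 / 1 7 2 / 5 5 9]. Elementwise product with the kernel and sum: 1·3 + 3·1 + 3·1 + 7·1 + 2·-2 + 5·1 + 5·-1.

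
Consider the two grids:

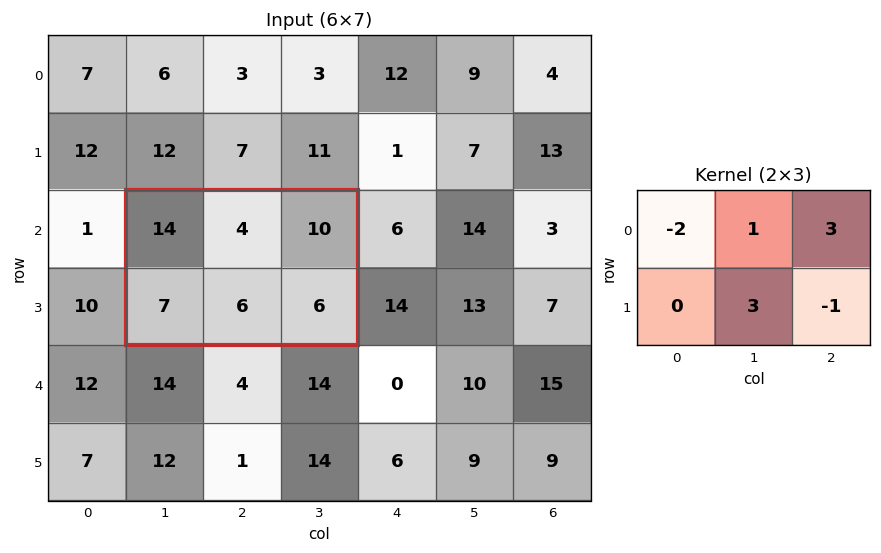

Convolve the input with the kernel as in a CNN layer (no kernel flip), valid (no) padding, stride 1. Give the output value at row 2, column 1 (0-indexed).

The receptive field on the input at this output position is [14 4 10 / 7 6 6]. Elementwise product with the kernel and sum: 14·-2 + 4·1 + 10·3 + 6·3 + 6·-1.

18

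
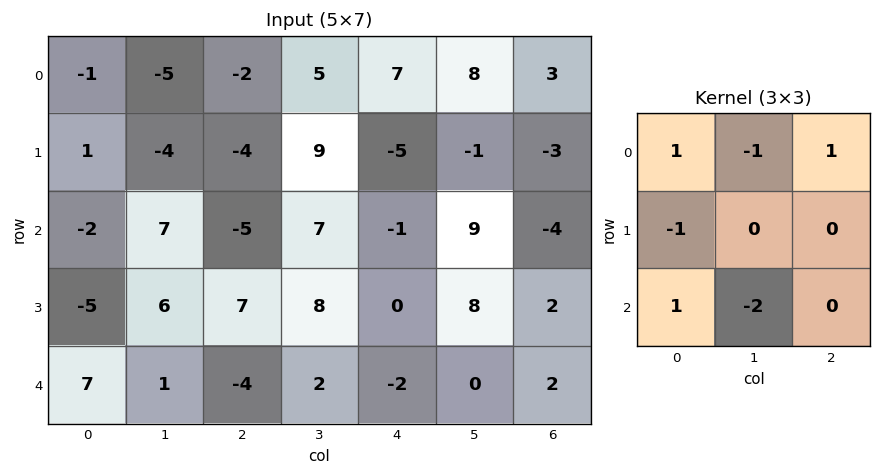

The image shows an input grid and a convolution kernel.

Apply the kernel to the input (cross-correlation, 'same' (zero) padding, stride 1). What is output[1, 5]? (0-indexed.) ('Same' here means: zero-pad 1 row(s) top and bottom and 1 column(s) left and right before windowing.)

-12

The receptive field on the zero-padded input at this output position is [7 8 3 / -5 -1 -3 / -1 9 -4]. Elementwise product with the kernel and sum: 7·1 + 8·-1 + 3·1 + -5·-1 + -1·1 + 9·-2.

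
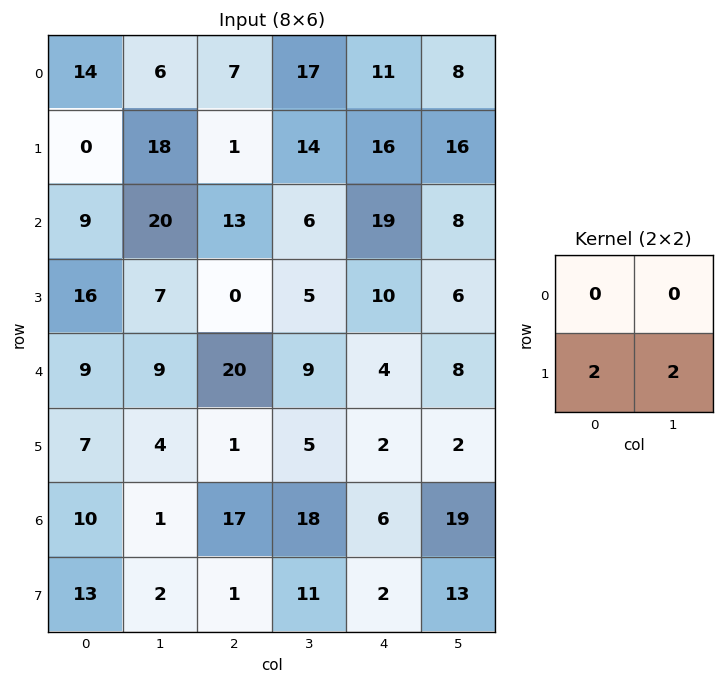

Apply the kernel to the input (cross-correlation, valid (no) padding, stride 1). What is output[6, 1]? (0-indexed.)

The receptive field on the input at this output position is [1 17 / 2 1]. Elementwise product with the kernel and sum: 2·2 + 1·2.

6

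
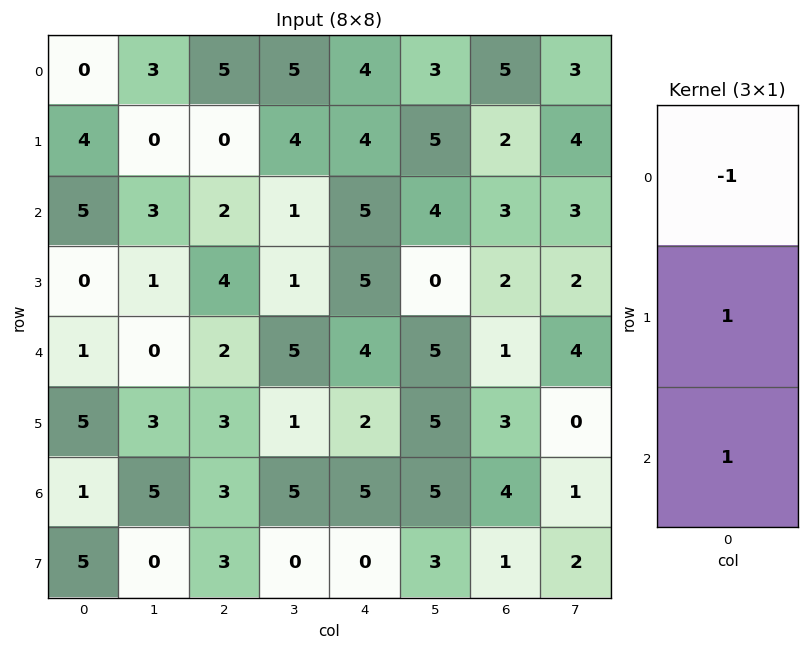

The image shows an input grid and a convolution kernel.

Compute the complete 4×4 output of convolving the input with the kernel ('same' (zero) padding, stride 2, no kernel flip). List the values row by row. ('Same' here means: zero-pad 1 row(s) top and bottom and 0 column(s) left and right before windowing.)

Output[0,0]: The receptive field on the zero-padded input at this output position is [0 / 0 / 4]. Elementwise product with the kernel and sum: 0·-1 + 0·1 + 4·1.
Output[0,1]: The receptive field on the zero-padded input at this output position is [0 / 5 / 0]. Elementwise product with the kernel and sum: 0·-1 + 5·1 + 0·1.

4 5 8 7
1 6 6 3
6 1 1 2
1 3 3 2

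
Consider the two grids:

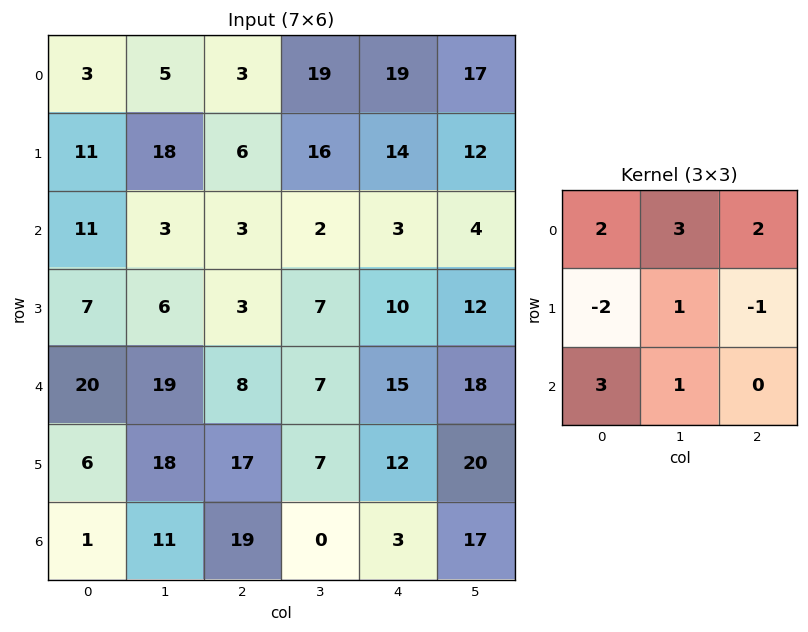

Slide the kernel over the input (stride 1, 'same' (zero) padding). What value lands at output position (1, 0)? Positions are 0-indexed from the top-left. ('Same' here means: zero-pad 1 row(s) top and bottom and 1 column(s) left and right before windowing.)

The receptive field on the zero-padded input at this output position is [0 3 5 / 0 11 18 / 0 11 3]. Elementwise product with the kernel and sum: 0·2 + 3·3 + 5·2 + 0·-2 + 11·1 + 18·-1 + 0·3 + 11·1.

23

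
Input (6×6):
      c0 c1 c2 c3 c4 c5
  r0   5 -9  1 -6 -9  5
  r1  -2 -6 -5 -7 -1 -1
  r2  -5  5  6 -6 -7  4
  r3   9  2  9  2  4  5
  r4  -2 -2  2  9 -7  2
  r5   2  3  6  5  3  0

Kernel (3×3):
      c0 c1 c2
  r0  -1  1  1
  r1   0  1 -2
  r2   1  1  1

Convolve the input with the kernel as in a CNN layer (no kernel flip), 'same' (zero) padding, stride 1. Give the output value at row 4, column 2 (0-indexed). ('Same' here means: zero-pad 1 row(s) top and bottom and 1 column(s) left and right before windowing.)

The receptive field on the zero-padded input at this output position is [2 9 2 / -2 2 9 / 3 6 5]. Elementwise product with the kernel and sum: 2·-1 + 9·1 + 2·1 + 2·1 + 9·-2 + 3·1 + 6·1 + 5·1.

7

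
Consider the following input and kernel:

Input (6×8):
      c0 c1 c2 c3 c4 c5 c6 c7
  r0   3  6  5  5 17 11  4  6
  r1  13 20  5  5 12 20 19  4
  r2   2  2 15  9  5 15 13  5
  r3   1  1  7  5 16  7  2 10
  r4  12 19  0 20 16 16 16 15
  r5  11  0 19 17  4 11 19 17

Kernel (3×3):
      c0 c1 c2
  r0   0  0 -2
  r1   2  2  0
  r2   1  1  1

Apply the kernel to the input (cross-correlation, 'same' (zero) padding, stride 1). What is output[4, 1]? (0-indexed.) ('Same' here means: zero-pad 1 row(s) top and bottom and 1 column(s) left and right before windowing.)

78

The receptive field on the zero-padded input at this output position is [1 1 7 / 12 19 0 / 11 0 19]. Elementwise product with the kernel and sum: 7·-2 + 12·2 + 19·2 + 11·1 + 0·1 + 19·1.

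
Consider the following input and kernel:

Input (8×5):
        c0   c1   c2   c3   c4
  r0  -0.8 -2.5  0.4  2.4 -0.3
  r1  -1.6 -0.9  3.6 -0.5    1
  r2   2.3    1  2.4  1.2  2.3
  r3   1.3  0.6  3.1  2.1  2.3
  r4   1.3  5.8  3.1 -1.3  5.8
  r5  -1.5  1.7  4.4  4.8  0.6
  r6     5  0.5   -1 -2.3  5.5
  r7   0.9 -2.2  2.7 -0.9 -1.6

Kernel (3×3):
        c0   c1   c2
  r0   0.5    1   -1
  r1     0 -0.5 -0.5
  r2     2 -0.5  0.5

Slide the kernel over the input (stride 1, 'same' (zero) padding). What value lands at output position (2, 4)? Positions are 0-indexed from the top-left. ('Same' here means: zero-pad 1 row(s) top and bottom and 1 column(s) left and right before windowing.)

The receptive field on the zero-padded input at this output position is [-0.5 1 0 / 1.2 2.3 0 / 2.1 2.3 0]. Elementwise product with the kernel and sum: -0.5·0.5 + 1·1 + 0·-1 + 2.3·-0.5 + 0·-0.5 + 2.1·2 + 2.3·-0.5 + 0·0.5.

2.65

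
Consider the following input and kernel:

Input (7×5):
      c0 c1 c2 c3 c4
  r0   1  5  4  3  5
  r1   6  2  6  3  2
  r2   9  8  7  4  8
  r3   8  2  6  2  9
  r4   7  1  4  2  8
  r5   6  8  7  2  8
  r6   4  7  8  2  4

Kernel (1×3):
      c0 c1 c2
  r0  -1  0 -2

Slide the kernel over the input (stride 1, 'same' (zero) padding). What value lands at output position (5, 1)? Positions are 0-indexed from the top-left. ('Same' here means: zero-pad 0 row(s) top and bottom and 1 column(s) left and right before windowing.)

The receptive field on the zero-padded input at this output position is [6 8 7]. Elementwise product with the kernel and sum: 6·-1 + 7·-2.

-20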